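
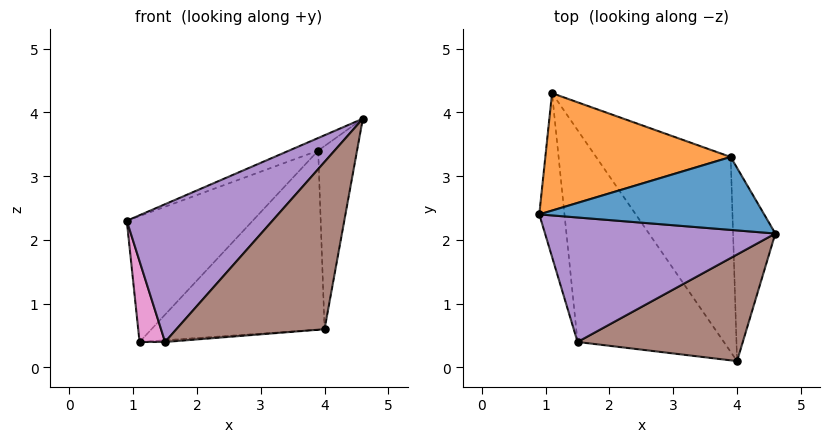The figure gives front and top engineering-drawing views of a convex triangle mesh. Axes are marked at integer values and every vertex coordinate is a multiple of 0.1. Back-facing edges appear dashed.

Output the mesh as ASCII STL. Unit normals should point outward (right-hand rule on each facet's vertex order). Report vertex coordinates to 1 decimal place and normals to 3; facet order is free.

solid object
 facet normal -0.381 0.157 0.911
  outer loop
   vertex 3.9 3.3 3.4
   vertex 0.9 2.4 2.3
   vertex 4.6 2.1 3.9
  endloop
 endfacet
 facet normal -0.425 0.662 0.617
  outer loop
   vertex 3.9 3.3 3.4
   vertex 1.1 4.3 0.4
   vertex 0.9 2.4 2.3
  endloop
 endfacet
 facet normal 0.862 0.349 -0.368
  outer loop
   vertex 3.9 3.3 3.4
   vertex 4.6 2.1 3.9
   vertex 4.0 0.1 0.6
  endloop
 endfacet
 facet normal 0.718 0.471 -0.513
  outer loop
   vertex 3.9 3.3 3.4
   vertex 4.0 0.1 0.6
   vertex 1.1 4.3 0.4
  endloop
 endfacet
 facet normal -0.330 -0.700 0.633
  outer loop
   vertex 1.5 0.4 0.4
   vertex 4.6 2.1 3.9
   vertex 0.9 2.4 2.3
  endloop
 endfacet
 facet normal -0.143 -0.835 0.532
  outer loop
   vertex 1.5 0.4 0.4
   vertex 4.0 0.1 0.6
   vertex 4.6 2.1 3.9
  endloop
 endfacet
 facet normal -0.974 -0.100 -0.202
  outer loop
   vertex 1.5 0.4 0.4
   vertex 0.9 2.4 2.3
   vertex 1.1 4.3 0.4
  endloop
 endfacet
 facet normal 0.081 0.008 -0.997
  outer loop
   vertex 1.5 0.4 0.4
   vertex 1.1 4.3 0.4
   vertex 4.0 0.1 0.6
  endloop
 endfacet
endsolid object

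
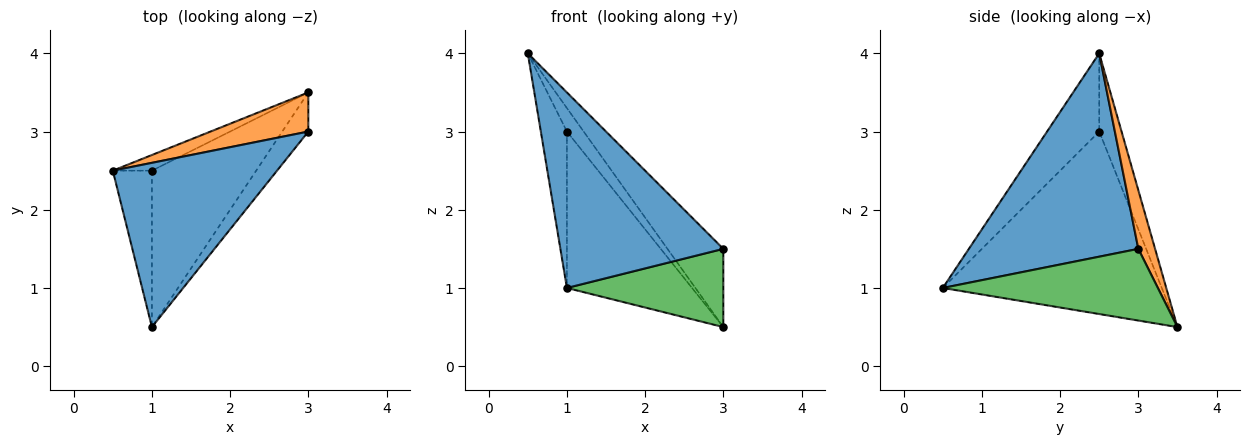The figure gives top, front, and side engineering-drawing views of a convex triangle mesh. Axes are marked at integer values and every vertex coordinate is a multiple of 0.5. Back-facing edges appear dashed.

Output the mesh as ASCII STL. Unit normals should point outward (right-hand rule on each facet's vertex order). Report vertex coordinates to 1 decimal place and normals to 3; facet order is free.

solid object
 facet normal 0.623 -0.599 0.503
  outer loop
   vertex 1.0 0.5 1.0
   vertex 3.0 3.0 1.5
   vertex 0.5 2.5 4.0
  endloop
 endfacet
 facet normal 0.259 0.864 0.432
  outer loop
   vertex 3.0 3.5 0.5
   vertex 0.5 2.5 4.0
   vertex 3.0 3.0 1.5
  endloop
 endfacet
 facet normal 0.776 -0.564 -0.282
  outer loop
   vertex 3.0 3.5 0.5
   vertex 3.0 3.0 1.5
   vertex 1.0 0.5 1.0
  endloop
 endfacet
 facet normal -0.816 0.408 -0.408
  outer loop
   vertex 1.0 2.5 3.0
   vertex 1.0 0.5 1.0
   vertex 0.5 2.5 4.0
  endloop
 endfacet
 facet normal -0.743 0.557 -0.371
  outer loop
   vertex 1.0 2.5 3.0
   vertex 0.5 2.5 4.0
   vertex 3.0 3.5 0.5
  endloop
 endfacet
 facet normal -0.778 0.444 -0.444
  outer loop
   vertex 1.0 2.5 3.0
   vertex 3.0 3.5 0.5
   vertex 1.0 0.5 1.0
  endloop
 endfacet
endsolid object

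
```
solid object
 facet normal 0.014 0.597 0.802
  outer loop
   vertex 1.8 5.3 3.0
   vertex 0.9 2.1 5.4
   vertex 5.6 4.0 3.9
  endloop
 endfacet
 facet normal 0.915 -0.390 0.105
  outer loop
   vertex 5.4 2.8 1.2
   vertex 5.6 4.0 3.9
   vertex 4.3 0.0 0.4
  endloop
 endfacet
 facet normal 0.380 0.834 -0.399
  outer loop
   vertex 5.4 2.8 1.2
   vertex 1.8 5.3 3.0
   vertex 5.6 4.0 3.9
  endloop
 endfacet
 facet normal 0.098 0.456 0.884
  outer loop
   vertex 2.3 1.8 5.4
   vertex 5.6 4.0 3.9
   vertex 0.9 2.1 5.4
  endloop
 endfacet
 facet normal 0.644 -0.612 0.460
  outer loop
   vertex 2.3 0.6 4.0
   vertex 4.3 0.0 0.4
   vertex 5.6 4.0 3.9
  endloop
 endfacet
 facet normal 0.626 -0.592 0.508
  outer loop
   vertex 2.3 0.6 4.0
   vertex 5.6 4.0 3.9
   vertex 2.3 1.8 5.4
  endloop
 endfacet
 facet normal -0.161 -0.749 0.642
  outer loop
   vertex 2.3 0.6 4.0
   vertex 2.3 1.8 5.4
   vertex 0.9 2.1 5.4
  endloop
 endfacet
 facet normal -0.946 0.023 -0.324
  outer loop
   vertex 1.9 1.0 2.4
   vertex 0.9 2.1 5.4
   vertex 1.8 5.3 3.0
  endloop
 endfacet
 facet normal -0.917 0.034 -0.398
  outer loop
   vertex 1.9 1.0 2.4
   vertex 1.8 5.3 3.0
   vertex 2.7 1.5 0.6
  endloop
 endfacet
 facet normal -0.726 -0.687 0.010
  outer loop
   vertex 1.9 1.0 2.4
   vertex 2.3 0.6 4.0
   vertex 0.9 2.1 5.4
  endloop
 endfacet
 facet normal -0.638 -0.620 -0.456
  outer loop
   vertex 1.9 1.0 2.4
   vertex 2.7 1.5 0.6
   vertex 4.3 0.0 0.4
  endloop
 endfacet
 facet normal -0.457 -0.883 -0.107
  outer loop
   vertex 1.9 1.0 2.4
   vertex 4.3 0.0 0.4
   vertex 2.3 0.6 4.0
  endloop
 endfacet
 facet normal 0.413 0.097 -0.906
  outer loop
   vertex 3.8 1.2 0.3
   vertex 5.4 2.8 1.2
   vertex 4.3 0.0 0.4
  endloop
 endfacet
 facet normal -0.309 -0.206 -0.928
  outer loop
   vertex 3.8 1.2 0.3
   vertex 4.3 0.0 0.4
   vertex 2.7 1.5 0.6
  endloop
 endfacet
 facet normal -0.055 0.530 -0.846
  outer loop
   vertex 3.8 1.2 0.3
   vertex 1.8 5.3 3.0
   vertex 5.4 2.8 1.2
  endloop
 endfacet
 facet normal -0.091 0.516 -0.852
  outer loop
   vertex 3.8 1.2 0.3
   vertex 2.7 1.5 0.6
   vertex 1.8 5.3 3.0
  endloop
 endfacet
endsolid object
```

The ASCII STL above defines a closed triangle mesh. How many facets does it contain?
16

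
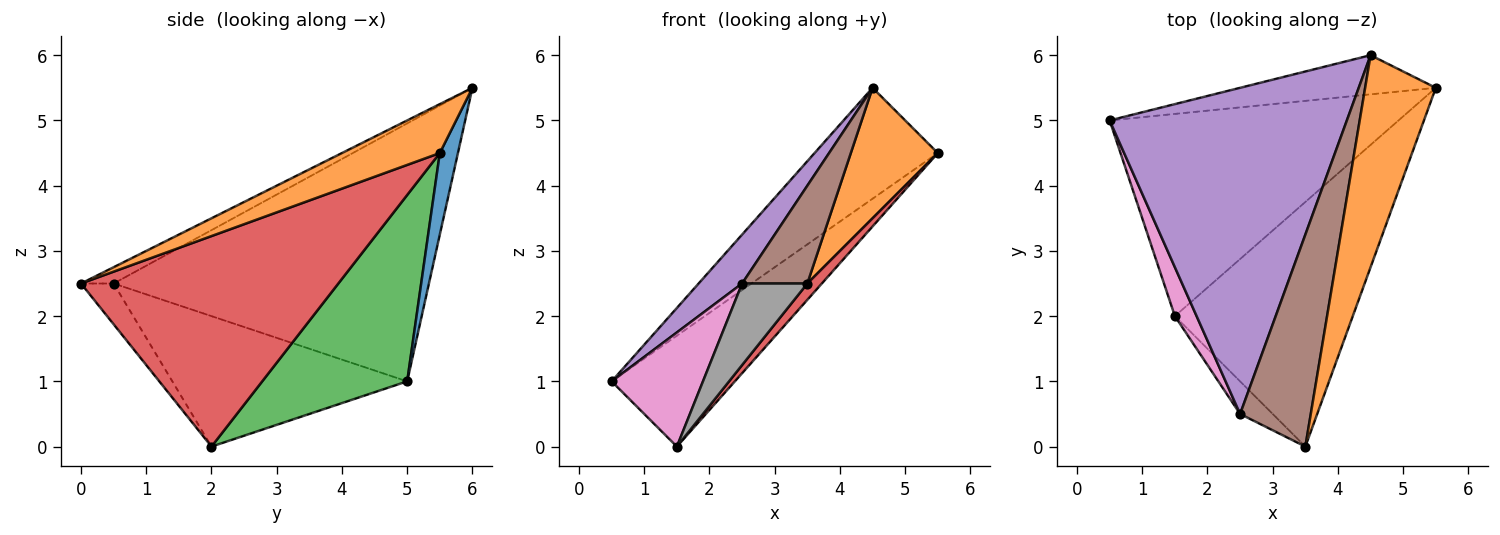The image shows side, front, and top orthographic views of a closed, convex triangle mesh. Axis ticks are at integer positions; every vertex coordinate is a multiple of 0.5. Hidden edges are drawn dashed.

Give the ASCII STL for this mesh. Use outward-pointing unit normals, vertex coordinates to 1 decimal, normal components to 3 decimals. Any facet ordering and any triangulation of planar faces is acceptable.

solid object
 facet normal 0.137 0.934 -0.330
  outer loop
   vertex 4.5 6.0 5.5
   vertex 5.5 5.5 4.5
   vertex 0.5 5.0 1.0
  endloop
 endfacet
 facet normal 0.508 -0.451 0.734
  outer loop
   vertex 4.5 6.0 5.5
   vertex 3.5 0.0 2.5
   vertex 5.5 5.5 4.5
  endloop
 endfacet
 facet normal 0.492 0.419 -0.763
  outer loop
   vertex 1.5 2.0 0.0
   vertex 0.5 5.0 1.0
   vertex 5.5 5.5 4.5
  endloop
 endfacet
 facet normal 0.763 -0.043 -0.645
  outer loop
   vertex 1.5 2.0 0.0
   vertex 5.5 5.5 4.5
   vertex 3.5 0.0 2.5
  endloop
 endfacet
 facet normal -0.732 -0.101 0.673
  outer loop
   vertex 2.5 0.5 2.5
   vertex 4.5 6.0 5.5
   vertex 0.5 5.0 1.0
  endloop
 endfacet
 facet normal -0.205 -0.410 0.889
  outer loop
   vertex 2.5 0.5 2.5
   vertex 3.5 0.0 2.5
   vertex 4.5 6.0 5.5
  endloop
 endfacet
 facet normal -0.921 -0.358 0.153
  outer loop
   vertex 2.5 0.5 2.5
   vertex 0.5 5.0 1.0
   vertex 1.5 2.0 0.0
  endloop
 endfacet
 facet normal -0.421 -0.842 -0.337
  outer loop
   vertex 2.5 0.5 2.5
   vertex 1.5 2.0 0.0
   vertex 3.5 0.0 2.5
  endloop
 endfacet
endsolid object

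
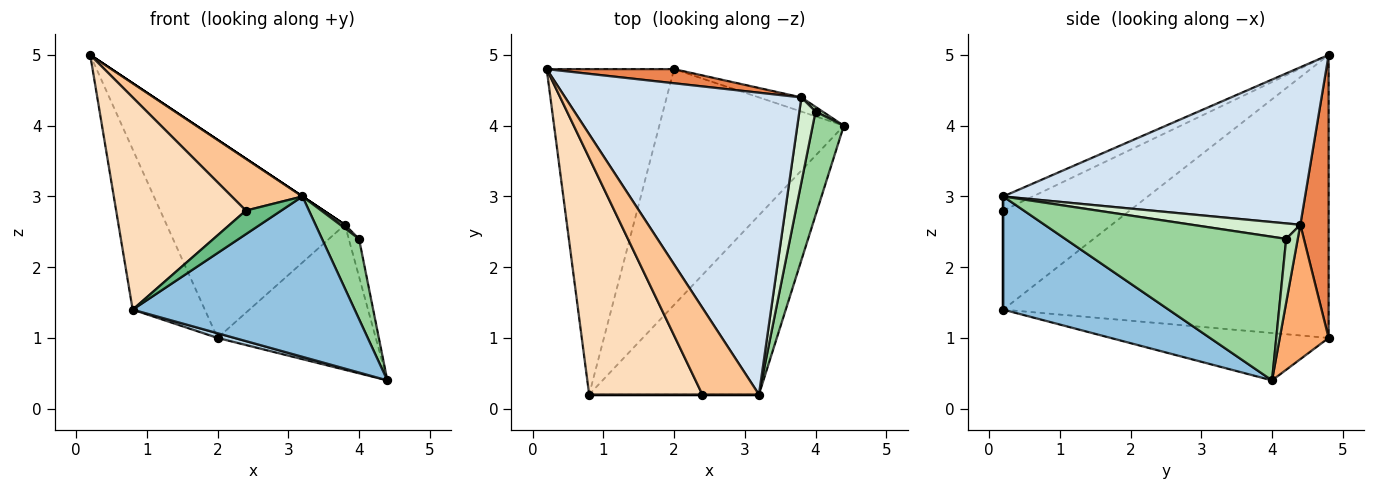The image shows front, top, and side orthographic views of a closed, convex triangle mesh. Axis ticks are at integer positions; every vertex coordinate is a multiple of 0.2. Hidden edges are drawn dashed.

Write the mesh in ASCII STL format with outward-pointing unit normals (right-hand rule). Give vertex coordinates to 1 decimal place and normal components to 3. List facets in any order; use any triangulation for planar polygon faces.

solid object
 facet normal -0.894 0.198 -0.402
  outer loop
   vertex 0.8 0.2 1.4
   vertex 0.2 4.8 5.0
   vertex 2.0 4.8 1.0
  endloop
 endfacet
 facet normal 0.445 -0.597 -0.667
  outer loop
   vertex 0.8 0.2 1.4
   vertex 4.4 4.0 0.4
   vertex 3.2 0.2 3.0
  endloop
 endfacet
 facet normal -0.249 -0.019 -0.968
  outer loop
   vertex 0.8 0.2 1.4
   vertex 2.0 4.8 1.0
   vertex 4.4 4.0 0.4
  endloop
 endfacet
 facet normal 0.555 0.000 0.832
  outer loop
   vertex 3.8 4.4 2.6
   vertex 0.2 4.8 5.0
   vertex 3.2 0.2 3.0
  endloop
 endfacet
 facet normal 0.156 0.985 0.070
  outer loop
   vertex 3.8 4.4 2.6
   vertex 2.0 4.8 1.0
   vertex 0.2 4.8 5.0
  endloop
 endfacet
 facet normal 0.294 0.951 -0.093
  outer loop
   vertex 3.8 4.4 2.6
   vertex 4.4 4.0 0.4
   vertex 2.0 4.8 1.0
  endloop
 endfacet
 facet normal -0.210 -0.502 0.839
  outer loop
   vertex 2.4 0.2 2.8
   vertex 3.2 0.2 3.0
   vertex 0.2 4.8 5.0
  endloop
 endfacet
 facet normal -0.546 -0.559 0.624
  outer loop
   vertex 2.4 0.2 2.8
   vertex 0.2 4.8 5.0
   vertex 0.8 0.2 1.4
  endloop
 endfacet
 facet normal 0.000 -1.000 0.000
  outer loop
   vertex 2.4 0.2 2.8
   vertex 0.8 0.2 1.4
   vertex 3.2 0.2 3.0
  endloop
 endfacet
 facet normal 0.964 -0.162 0.209
  outer loop
   vertex 4.0 4.2 2.4
   vertex 3.2 0.2 3.0
   vertex 4.4 4.0 0.4
  endloop
 endfacet
 facet normal 0.745 0.662 0.083
  outer loop
   vertex 4.0 4.2 2.4
   vertex 4.4 4.0 0.4
   vertex 3.8 4.4 2.6
  endloop
 endfacet
 facet normal 0.692 -0.030 0.722
  outer loop
   vertex 4.0 4.2 2.4
   vertex 3.8 4.4 2.6
   vertex 3.2 0.2 3.0
  endloop
 endfacet
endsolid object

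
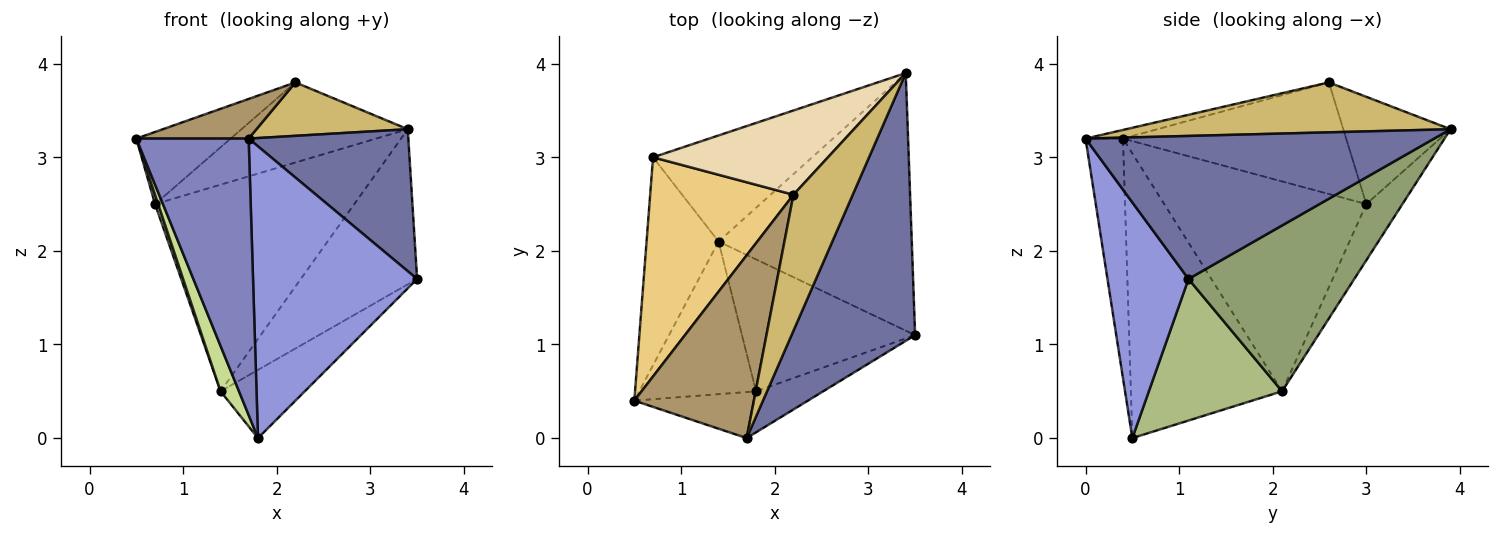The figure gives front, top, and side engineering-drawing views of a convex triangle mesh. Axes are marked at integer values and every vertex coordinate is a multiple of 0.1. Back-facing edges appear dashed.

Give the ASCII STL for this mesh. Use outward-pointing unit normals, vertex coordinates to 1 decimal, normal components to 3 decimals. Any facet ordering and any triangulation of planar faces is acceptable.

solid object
 facet normal 0.715 -0.327 0.618
  outer loop
   vertex 1.7 0.0 3.2
   vertex 3.5 1.1 1.7
   vertex 3.4 3.9 3.3
  endloop
 endfacet
 facet normal -0.312 -0.937 -0.156
  outer loop
   vertex 1.7 0.0 3.2
   vertex 0.5 0.4 3.2
   vertex 1.8 0.5 0.0
  endloop
 endfacet
 facet normal 0.439 -0.890 -0.125
  outer loop
   vertex 1.7 0.0 3.2
   vertex 1.8 0.5 0.0
   vertex 3.5 1.1 1.7
  endloop
 endfacet
 facet normal -0.159 0.878 -0.451
  outer loop
   vertex 1.4 2.1 0.5
   vertex 0.7 3.0 2.5
   vertex 3.4 3.9 3.3
  endloop
 endfacet
 facet normal 0.592 0.416 -0.690
  outer loop
   vertex 1.4 2.1 0.5
   vertex 3.4 3.9 3.3
   vertex 3.5 1.1 1.7
  endloop
 endfacet
 facet normal 0.588 0.372 -0.719
  outer loop
   vertex 1.4 2.1 0.5
   vertex 3.5 1.1 1.7
   vertex 1.8 0.5 0.0
  endloop
 endfacet
 facet normal -0.919 -0.112 -0.377
  outer loop
   vertex 1.4 2.1 0.5
   vertex 1.8 0.5 0.0
   vertex 0.5 0.4 3.2
  endloop
 endfacet
 facet normal -0.946 -0.015 -0.324
  outer loop
   vertex 1.4 2.1 0.5
   vertex 0.5 0.4 3.2
   vertex 0.7 3.0 2.5
  endloop
 endfacet
 facet normal -0.070 -0.211 0.975
  outer loop
   vertex 2.2 2.6 3.8
   vertex 0.5 0.4 3.2
   vertex 1.7 0.0 3.2
  endloop
 endfacet
 facet normal 0.617 -0.288 0.733
  outer loop
   vertex 2.2 2.6 3.8
   vertex 1.7 0.0 3.2
   vertex 3.4 3.9 3.3
  endloop
 endfacet
 facet normal -0.595 0.251 0.764
  outer loop
   vertex 2.2 2.6 3.8
   vertex 0.7 3.0 2.5
   vertex 0.5 0.4 3.2
  endloop
 endfacet
 facet normal -0.406 0.630 0.662
  outer loop
   vertex 2.2 2.6 3.8
   vertex 3.4 3.9 3.3
   vertex 0.7 3.0 2.5
  endloop
 endfacet
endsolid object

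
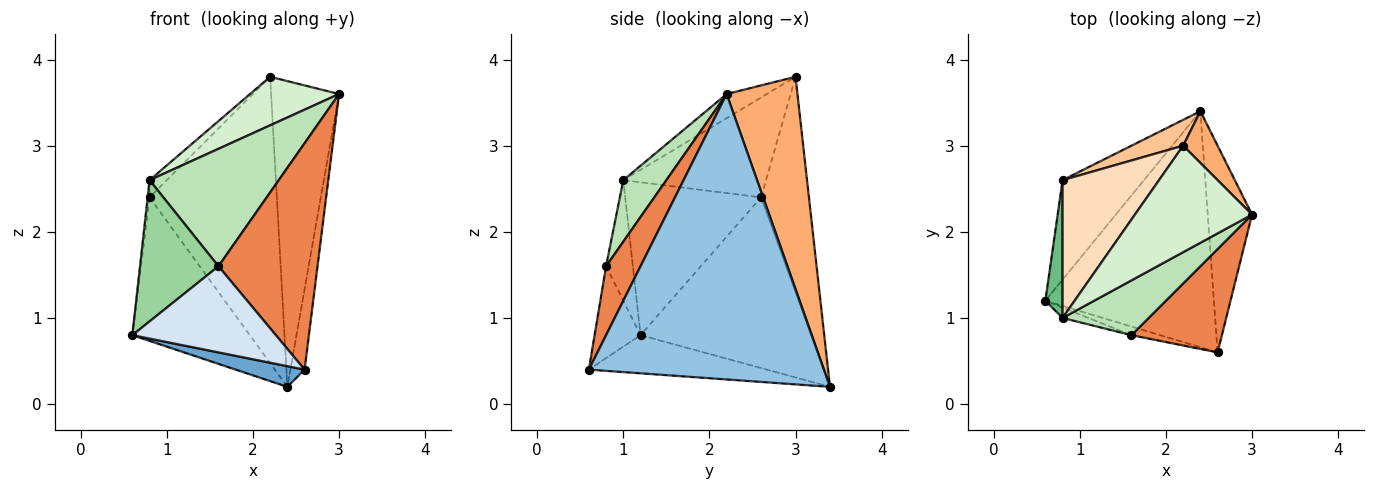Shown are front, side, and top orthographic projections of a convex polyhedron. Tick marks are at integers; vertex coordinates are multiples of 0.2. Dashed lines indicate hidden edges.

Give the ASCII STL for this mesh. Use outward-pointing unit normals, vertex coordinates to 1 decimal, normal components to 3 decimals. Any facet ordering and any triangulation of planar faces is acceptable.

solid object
 facet normal -0.220 -0.085 -0.972
  outer loop
   vertex 2.6 0.6 0.4
   vertex 0.6 1.2 0.8
   vertex 2.4 3.4 0.2
  endloop
 endfacet
 facet normal 0.986 0.060 -0.153
  outer loop
   vertex 2.6 0.6 0.4
   vertex 2.4 3.4 0.2
   vertex 3.0 2.2 3.6
  endloop
 endfacet
 facet normal -0.767 0.528 -0.366
  outer loop
   vertex 0.8 2.6 2.4
   vertex 2.4 3.4 0.2
   vertex 0.6 1.2 0.8
  endloop
 endfacet
 facet normal -0.303 -0.948 -0.095
  outer loop
   vertex 1.6 0.8 1.6
   vertex 0.6 1.2 0.8
   vertex 2.6 0.6 0.4
  endloop
 endfacet
 facet normal 0.302 -0.867 0.396
  outer loop
   vertex 1.6 0.8 1.6
   vertex 2.6 0.6 0.4
   vertex 3.0 2.2 3.6
  endloop
 endfacet
 facet normal 0.717 0.688 0.116
  outer loop
   vertex 2.2 3.0 3.8
   vertex 3.0 2.2 3.6
   vertex 2.4 3.4 0.2
  endloop
 endfacet
 facet normal -0.351 0.933 0.084
  outer loop
   vertex 2.2 3.0 3.8
   vertex 2.4 3.4 0.2
   vertex 0.8 2.6 2.4
  endloop
 endfacet
 facet normal -0.717 0.086 0.692
  outer loop
   vertex 0.8 1.0 2.6
   vertex 2.2 3.0 3.8
   vertex 0.8 2.6 2.4
  endloop
 endfacet
 facet normal -0.994 0.014 0.112
  outer loop
   vertex 0.8 1.0 2.6
   vertex 0.8 2.6 2.4
   vertex 0.6 1.2 0.8
  endloop
 endfacet
 facet normal -0.322 -0.944 -0.069
  outer loop
   vertex 0.8 1.0 2.6
   vertex 0.6 1.2 0.8
   vertex 1.6 0.8 1.6
  endloop
 endfacet
 facet normal 0.289 -0.867 0.405
  outer loop
   vertex 0.8 1.0 2.6
   vertex 1.6 0.8 1.6
   vertex 3.0 2.2 3.6
  endloop
 endfacet
 facet normal -0.184 -0.408 0.894
  outer loop
   vertex 0.8 1.0 2.6
   vertex 3.0 2.2 3.6
   vertex 2.2 3.0 3.8
  endloop
 endfacet
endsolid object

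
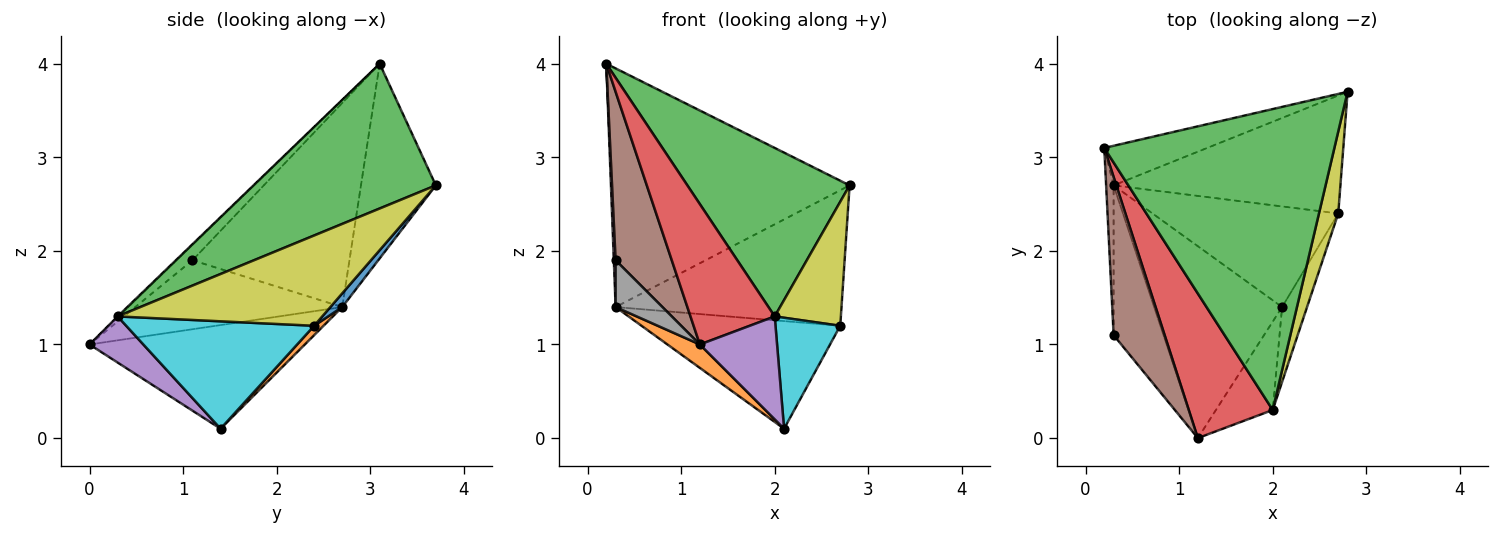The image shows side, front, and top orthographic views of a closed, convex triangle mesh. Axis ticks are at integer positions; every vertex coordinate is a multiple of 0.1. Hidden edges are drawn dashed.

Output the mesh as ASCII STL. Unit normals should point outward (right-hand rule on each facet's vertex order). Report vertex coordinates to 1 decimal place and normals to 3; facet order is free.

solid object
 facet normal -0.296 0.942 -0.156
  outer loop
   vertex 0.3 2.7 1.4
   vertex 0.2 3.1 4.0
   vertex 2.8 3.7 2.7
  endloop
 endfacet
 facet normal -0.627 -0.094 -0.773
  outer loop
   vertex 0.3 2.7 1.4
   vertex 2.1 1.4 0.1
   vertex 1.2 0.0 1.0
  endloop
 endfacet
 facet normal 0.481 -0.428 0.765
  outer loop
   vertex 2.0 0.3 1.3
   vertex 2.8 3.7 2.7
   vertex 0.2 3.1 4.0
  endloop
 endfacet
 facet normal -0.008 -0.697 0.717
  outer loop
   vertex 2.0 0.3 1.3
   vertex 0.2 3.1 4.0
   vertex 1.2 0.0 1.0
  endloop
 endfacet
 facet normal 0.467 -0.671 -0.576
  outer loop
   vertex 2.0 0.3 1.3
   vertex 1.2 0.0 1.0
   vertex 2.1 1.4 0.1
  endloop
 endfacet
 facet normal -0.202 -0.714 0.670
  outer loop
   vertex 0.3 1.1 1.9
   vertex 1.2 0.0 1.0
   vertex 0.2 3.1 4.0
  endloop
 endfacet
 facet normal -0.999 -0.011 -0.037
  outer loop
   vertex 0.3 1.1 1.9
   vertex 0.2 3.1 4.0
   vertex 0.3 2.7 1.4
  endloop
 endfacet
 facet normal -0.797 -0.180 -0.577
  outer loop
   vertex 0.3 1.1 1.9
   vertex 0.3 2.7 1.4
   vertex 1.2 0.0 1.0
  endloop
 endfacet
 facet normal 0.933 -0.301 0.199
  outer loop
   vertex 2.7 2.4 1.2
   vertex 2.8 3.7 2.7
   vertex 2.0 0.3 1.3
  endloop
 endfacet
 facet normal 0.923 -0.318 -0.215
  outer loop
   vertex 2.7 2.4 1.2
   vertex 2.0 0.3 1.3
   vertex 2.1 1.4 0.1
  endloop
 endfacet
 facet normal 0.040 0.754 -0.656
  outer loop
   vertex 2.7 2.4 1.2
   vertex 0.3 2.7 1.4
   vertex 2.8 3.7 2.7
  endloop
 endfacet
 facet normal 0.034 0.730 -0.682
  outer loop
   vertex 2.7 2.4 1.2
   vertex 2.1 1.4 0.1
   vertex 0.3 2.7 1.4
  endloop
 endfacet
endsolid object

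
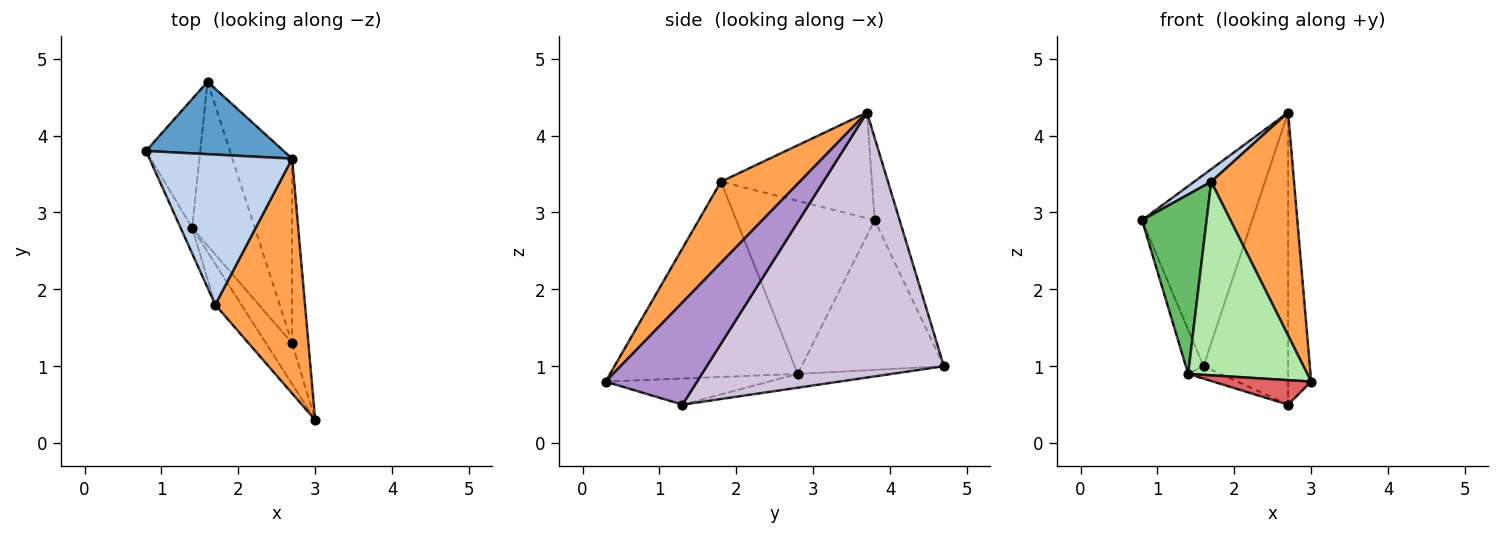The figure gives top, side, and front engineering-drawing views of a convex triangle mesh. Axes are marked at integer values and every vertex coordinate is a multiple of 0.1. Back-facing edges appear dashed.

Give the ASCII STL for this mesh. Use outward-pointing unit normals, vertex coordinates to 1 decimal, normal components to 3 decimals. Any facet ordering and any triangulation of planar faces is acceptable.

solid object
 facet normal -0.207 0.915 0.346
  outer loop
   vertex 1.6 4.7 1.0
   vertex 0.8 3.8 2.9
   vertex 2.7 3.7 4.3
  endloop
 endfacet
 facet normal -0.594 -0.067 0.802
  outer loop
   vertex 1.7 1.8 3.4
   vertex 2.7 3.7 4.3
   vertex 0.8 3.8 2.9
  endloop
 endfacet
 facet normal 0.548 -0.576 0.606
  outer loop
   vertex 1.7 1.8 3.4
   vertex 3.0 0.3 0.8
   vertex 2.7 3.7 4.3
  endloop
 endfacet
 facet normal -0.934 0.116 -0.338
  outer loop
   vertex 1.4 2.8 0.9
   vertex 0.8 3.8 2.9
   vertex 1.6 4.7 1.0
  endloop
 endfacet
 facet normal -0.905 -0.422 -0.060
  outer loop
   vertex 1.4 2.8 0.9
   vertex 1.7 1.8 3.4
   vertex 0.8 3.8 2.9
  endloop
 endfacet
 facet normal -0.839 -0.532 -0.112
  outer loop
   vertex 1.4 2.8 0.9
   vertex 3.0 0.3 0.8
   vertex 1.7 1.8 3.4
  endloop
 endfacet
 facet normal -0.651 -0.391 -0.651
  outer loop
   vertex 2.7 1.3 0.5
   vertex 3.0 0.3 0.8
   vertex 1.4 2.8 0.9
  endloop
 endfacet
 facet normal -0.214 0.074 -0.974
  outer loop
   vertex 2.7 1.3 0.5
   vertex 1.4 2.8 0.9
   vertex 1.6 4.7 1.0
  endloop
 endfacet
 facet normal 0.958 0.242 -0.153
  outer loop
   vertex 2.7 1.3 0.5
   vertex 2.7 3.7 4.3
   vertex 3.0 0.3 0.8
  endloop
 endfacet
 facet normal 0.921 0.329 -0.208
  outer loop
   vertex 2.7 1.3 0.5
   vertex 1.6 4.7 1.0
   vertex 2.7 3.7 4.3
  endloop
 endfacet
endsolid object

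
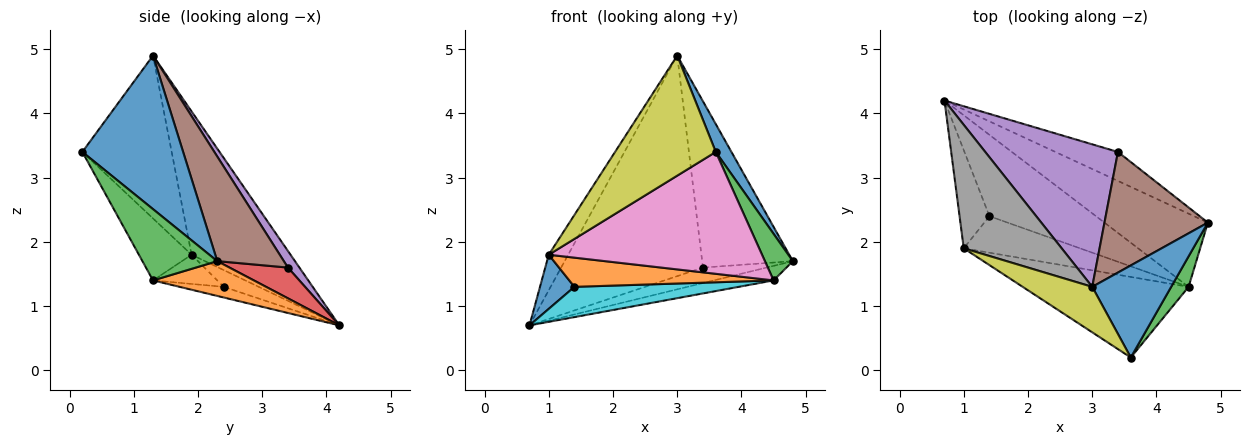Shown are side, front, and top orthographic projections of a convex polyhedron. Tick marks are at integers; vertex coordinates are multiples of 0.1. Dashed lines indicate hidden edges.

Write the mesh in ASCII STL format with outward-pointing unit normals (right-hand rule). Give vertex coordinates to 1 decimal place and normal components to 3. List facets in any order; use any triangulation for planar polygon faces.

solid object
 facet normal 0.881 -0.137 0.453
  outer loop
   vertex 3.0 1.3 4.9
   vertex 3.6 0.2 3.4
   vertex 4.8 2.3 1.7
  endloop
 endfacet
 facet normal 0.313 0.185 -0.931
  outer loop
   vertex 4.5 1.3 1.4
   vertex 0.7 4.2 0.7
   vertex 4.8 2.3 1.7
  endloop
 endfacet
 facet normal 0.913 -0.341 0.223
  outer loop
   vertex 4.5 1.3 1.4
   vertex 4.8 2.3 1.7
   vertex 3.6 0.2 3.4
  endloop
 endfacet
 facet normal 0.398 0.433 -0.809
  outer loop
   vertex 3.4 3.4 1.6
   vertex 4.8 2.3 1.7
   vertex 0.7 4.2 0.7
  endloop
 endfacet
 facet normal 0.068 0.838 0.541
  outer loop
   vertex 3.4 3.4 1.6
   vertex 0.7 4.2 0.7
   vertex 3.0 1.3 4.9
  endloop
 endfacet
 facet normal 0.511 0.696 0.505
  outer loop
   vertex 3.4 3.4 1.6
   vertex 3.0 1.3 4.9
   vertex 4.8 2.3 1.7
  endloop
 endfacet
 facet normal -0.202 -0.817 -0.540
  outer loop
   vertex 1.0 1.9 1.8
   vertex 4.5 1.3 1.4
   vertex 3.6 0.2 3.4
  endloop
 endfacet
 facet normal -0.815 0.160 0.557
  outer loop
   vertex 1.0 1.9 1.8
   vertex 3.0 1.3 4.9
   vertex 0.7 4.2 0.7
  endloop
 endfacet
 facet normal -0.638 -0.720 0.273
  outer loop
   vertex 1.0 1.9 1.8
   vertex 3.6 0.2 3.4
   vertex 3.0 1.3 4.9
  endloop
 endfacet
 facet normal -0.093 -0.347 -0.933
  outer loop
   vertex 1.4 2.4 1.3
   vertex 0.7 4.2 0.7
   vertex 4.5 1.3 1.4
  endloop
 endfacet
 facet normal -0.441 -0.433 -0.786
  outer loop
   vertex 1.4 2.4 1.3
   vertex 1.0 1.9 1.8
   vertex 0.7 4.2 0.7
  endloop
 endfacet
 facet normal -0.193 -0.613 -0.767
  outer loop
   vertex 1.4 2.4 1.3
   vertex 4.5 1.3 1.4
   vertex 1.0 1.9 1.8
  endloop
 endfacet
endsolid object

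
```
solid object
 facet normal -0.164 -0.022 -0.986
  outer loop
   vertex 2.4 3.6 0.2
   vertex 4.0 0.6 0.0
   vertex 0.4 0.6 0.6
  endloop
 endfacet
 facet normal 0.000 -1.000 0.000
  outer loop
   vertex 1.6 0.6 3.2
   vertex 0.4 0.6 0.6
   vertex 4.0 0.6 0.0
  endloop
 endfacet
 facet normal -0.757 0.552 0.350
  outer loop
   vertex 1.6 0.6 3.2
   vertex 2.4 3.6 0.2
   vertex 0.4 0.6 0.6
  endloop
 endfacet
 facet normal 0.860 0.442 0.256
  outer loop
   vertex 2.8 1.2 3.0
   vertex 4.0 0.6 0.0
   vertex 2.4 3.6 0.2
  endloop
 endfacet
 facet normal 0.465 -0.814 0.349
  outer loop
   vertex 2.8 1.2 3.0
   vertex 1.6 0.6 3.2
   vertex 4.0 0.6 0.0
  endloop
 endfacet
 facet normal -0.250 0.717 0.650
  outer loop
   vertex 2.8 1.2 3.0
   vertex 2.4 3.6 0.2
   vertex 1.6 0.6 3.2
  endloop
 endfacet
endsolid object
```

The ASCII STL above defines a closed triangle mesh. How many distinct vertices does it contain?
5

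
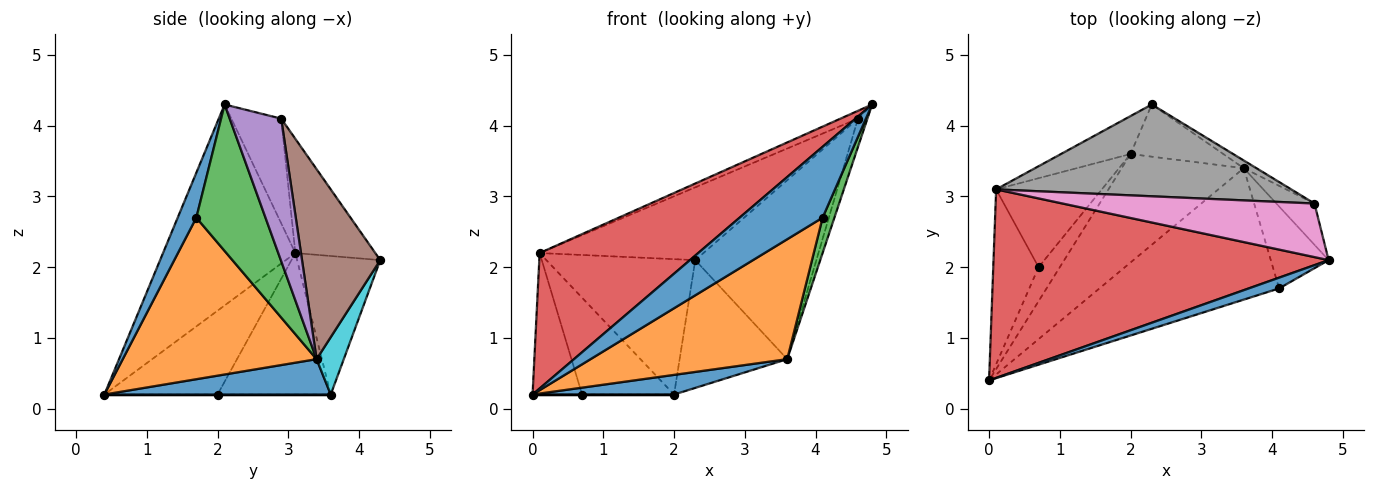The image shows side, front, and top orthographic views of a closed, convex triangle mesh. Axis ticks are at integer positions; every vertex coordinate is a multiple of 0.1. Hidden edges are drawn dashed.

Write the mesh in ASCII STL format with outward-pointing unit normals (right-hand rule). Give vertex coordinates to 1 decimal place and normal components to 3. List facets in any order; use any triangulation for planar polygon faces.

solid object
 facet normal 0.217 -0.965 0.146
  outer loop
   vertex 4.1 1.7 2.7
   vertex 4.8 2.1 4.3
   vertex 0.0 0.4 0.2
  endloop
 endfacet
 facet normal 0.553 -0.561 -0.615
  outer loop
   vertex 3.6 3.4 0.7
   vertex 4.1 1.7 2.7
   vertex 0.0 0.4 0.2
  endloop
 endfacet
 facet normal 0.919 -0.157 -0.363
  outer loop
   vertex 3.6 3.4 0.7
   vertex 4.8 2.1 4.3
   vertex 4.1 1.7 2.7
  endloop
 endfacet
 facet normal -0.438 -0.525 0.730
  outer loop
   vertex 0.1 3.1 2.2
   vertex 0.0 0.4 0.2
   vertex 4.8 2.1 4.3
  endloop
 endfacet
 facet normal 0.951 0.174 -0.254
  outer loop
   vertex 4.6 2.9 4.1
   vertex 4.8 2.1 4.3
   vertex 3.6 3.4 0.7
  endloop
 endfacet
 facet normal 0.542 0.839 -0.036
  outer loop
   vertex 4.6 2.9 4.1
   vertex 3.6 3.4 0.7
   vertex 2.3 4.3 2.1
  endloop
 endfacet
 facet normal -0.380 0.134 0.915
  outer loop
   vertex 4.6 2.9 4.1
   vertex 0.1 3.1 2.2
   vertex 4.8 2.1 4.3
  endloop
 endfacet
 facet normal -0.290 0.595 0.750
  outer loop
   vertex 4.6 2.9 4.1
   vertex 2.3 4.3 2.1
   vertex 0.1 3.1 2.2
  endloop
 endfacet
 facet normal -0.473 0.848 -0.238
  outer loop
   vertex 2.0 3.6 0.2
   vertex 0.1 3.1 2.2
   vertex 2.3 4.3 2.1
  endloop
 endfacet
 facet normal 0.228 0.901 -0.368
  outer loop
   vertex 2.0 3.6 0.2
   vertex 2.3 4.3 2.1
   vertex 3.6 3.4 0.7
  endloop
 endfacet
 facet normal 0.274 -0.171 -0.946
  outer loop
   vertex 2.0 3.6 0.2
   vertex 3.6 3.4 0.7
   vertex 0.0 0.4 0.2
  endloop
 endfacet
 facet normal -0.821 0.359 -0.444
  outer loop
   vertex 0.7 2.0 0.2
   vertex 0.0 0.4 0.2
   vertex 0.1 3.1 2.2
  endloop
 endfacet
 facet normal 0.000 0.000 -1.000
  outer loop
   vertex 0.7 2.0 0.2
   vertex 2.0 3.6 0.2
   vertex 0.0 0.4 0.2
  endloop
 endfacet
 facet normal -0.671 0.546 -0.501
  outer loop
   vertex 0.7 2.0 0.2
   vertex 0.1 3.1 2.2
   vertex 2.0 3.6 0.2
  endloop
 endfacet
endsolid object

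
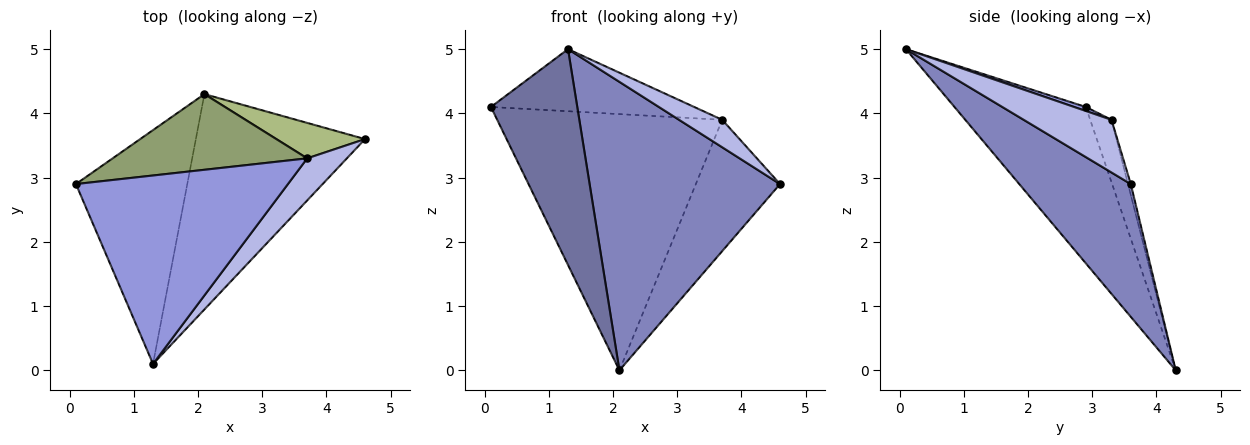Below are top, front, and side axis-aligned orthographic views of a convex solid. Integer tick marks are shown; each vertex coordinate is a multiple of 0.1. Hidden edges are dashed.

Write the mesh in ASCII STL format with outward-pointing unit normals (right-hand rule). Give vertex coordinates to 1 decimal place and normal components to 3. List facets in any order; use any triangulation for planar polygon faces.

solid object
 facet normal -0.718 -0.472 -0.511
  outer loop
   vertex 2.1 4.3 0.0
   vertex 1.3 0.1 5.0
   vertex 0.1 2.9 4.1
  endloop
 endfacet
 facet normal 0.425 -0.725 -0.541
  outer loop
   vertex 2.1 4.3 0.0
   vertex 4.6 3.6 2.9
   vertex 1.3 0.1 5.0
  endloop
 endfacet
 facet normal 0.018 0.313 0.950
  outer loop
   vertex 3.7 3.3 3.9
   vertex 0.1 2.9 4.1
   vertex 1.3 0.1 5.0
  endloop
 endfacet
 facet normal 0.744 -0.365 0.560
  outer loop
   vertex 3.7 3.3 3.9
   vertex 1.3 0.1 5.0
   vertex 4.6 3.6 2.9
  endloop
 endfacet
 facet normal -0.090 0.955 0.282
  outer loop
   vertex 3.7 3.3 3.9
   vertex 2.1 4.3 0.0
   vertex 0.1 2.9 4.1
  endloop
 endfacet
 facet normal -0.032 0.965 0.261
  outer loop
   vertex 3.7 3.3 3.9
   vertex 4.6 3.6 2.9
   vertex 2.1 4.3 0.0
  endloop
 endfacet
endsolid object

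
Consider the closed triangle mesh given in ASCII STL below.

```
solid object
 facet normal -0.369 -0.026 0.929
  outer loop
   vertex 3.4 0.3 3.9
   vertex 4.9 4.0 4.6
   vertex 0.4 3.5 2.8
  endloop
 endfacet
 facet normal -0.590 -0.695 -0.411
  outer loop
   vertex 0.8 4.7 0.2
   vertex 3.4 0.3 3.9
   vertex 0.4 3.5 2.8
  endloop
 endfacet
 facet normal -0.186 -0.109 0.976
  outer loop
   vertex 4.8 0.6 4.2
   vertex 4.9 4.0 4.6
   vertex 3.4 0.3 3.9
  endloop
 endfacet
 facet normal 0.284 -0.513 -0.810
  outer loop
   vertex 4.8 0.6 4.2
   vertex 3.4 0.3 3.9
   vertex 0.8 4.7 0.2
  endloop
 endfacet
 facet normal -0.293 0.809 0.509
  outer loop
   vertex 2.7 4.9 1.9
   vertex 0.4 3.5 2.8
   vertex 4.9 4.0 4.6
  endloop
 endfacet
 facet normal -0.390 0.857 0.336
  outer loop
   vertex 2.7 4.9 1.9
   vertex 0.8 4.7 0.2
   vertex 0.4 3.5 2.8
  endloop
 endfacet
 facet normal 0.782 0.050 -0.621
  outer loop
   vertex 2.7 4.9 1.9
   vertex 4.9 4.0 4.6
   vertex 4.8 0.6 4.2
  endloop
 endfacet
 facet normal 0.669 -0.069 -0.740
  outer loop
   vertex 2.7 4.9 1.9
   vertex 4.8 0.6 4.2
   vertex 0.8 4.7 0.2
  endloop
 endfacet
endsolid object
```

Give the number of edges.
12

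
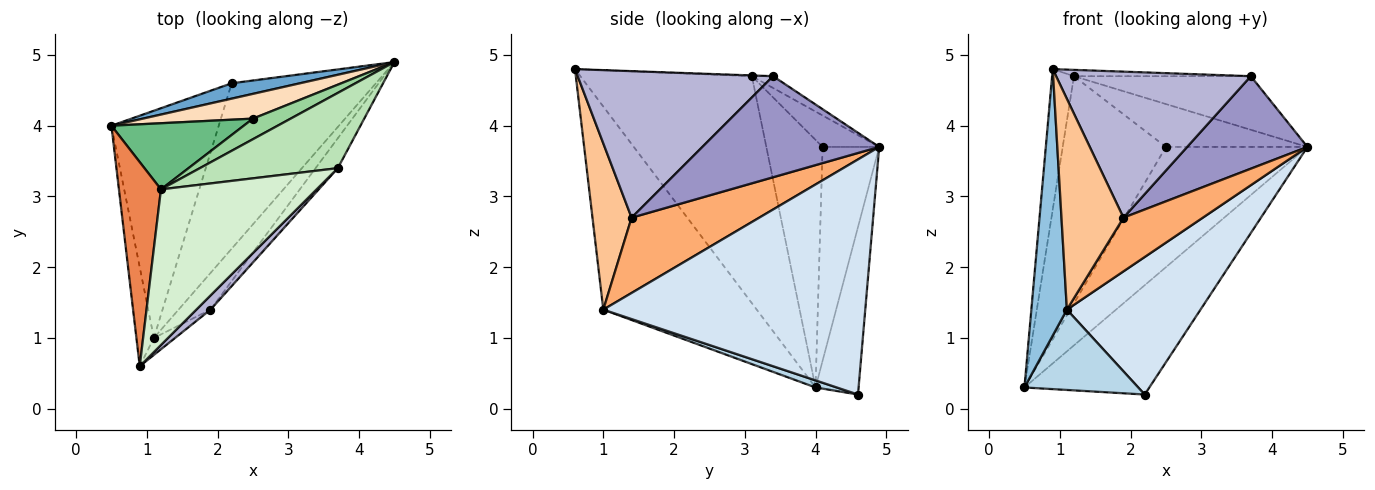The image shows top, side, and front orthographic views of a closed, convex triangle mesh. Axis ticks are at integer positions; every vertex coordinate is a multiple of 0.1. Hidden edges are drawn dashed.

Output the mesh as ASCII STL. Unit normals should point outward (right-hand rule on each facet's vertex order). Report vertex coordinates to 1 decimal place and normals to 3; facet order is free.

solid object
 facet normal -0.323 0.937 0.132
  outer loop
   vertex 2.2 4.6 0.2
   vertex 0.5 4.0 0.3
   vertex 4.5 4.9 3.7
  endloop
 endfacet
 facet normal -0.971 -0.225 -0.084
  outer loop
   vertex 1.1 1.0 1.4
   vertex 0.9 0.6 4.8
   vertex 0.5 4.0 0.3
  endloop
 endfacet
 facet normal 0.062 -0.333 -0.941
  outer loop
   vertex 1.1 1.0 1.4
   vertex 0.5 4.0 0.3
   vertex 2.2 4.6 0.2
  endloop
 endfacet
 facet normal 0.782 -0.399 -0.480
  outer loop
   vertex 1.1 1.0 1.4
   vertex 2.2 4.6 0.2
   vertex 4.5 4.9 3.7
  endloop
 endfacet
 facet normal -0.976 0.124 0.181
  outer loop
   vertex 1.2 3.1 4.7
   vertex 0.5 4.0 0.3
   vertex 0.9 0.6 4.8
  endloop
 endfacet
 facet normal 0.799 -0.497 -0.339
  outer loop
   vertex 1.9 1.4 2.7
   vertex 1.1 1.0 1.4
   vertex 4.5 4.9 3.7
  endloop
 endfacet
 facet normal 0.532 -0.844 -0.068
  outer loop
   vertex 1.9 1.4 2.7
   vertex 0.9 0.6 4.8
   vertex 1.1 1.0 1.4
  endloop
 endfacet
 facet normal -0.365 0.912 0.188
  outer loop
   vertex 2.5 4.1 3.7
   vertex 4.5 4.9 3.7
   vertex 0.5 4.0 0.3
  endloop
 endfacet
 facet normal -0.464 0.851 0.248
  outer loop
   vertex 2.5 4.1 3.7
   vertex 0.5 4.0 0.3
   vertex 1.2 3.1 4.7
  endloop
 endfacet
 facet normal -0.339 0.848 0.407
  outer loop
   vertex 2.5 4.1 3.7
   vertex 1.2 3.1 4.7
   vertex 4.5 4.9 3.7
  endloop
 endfacet
 facet normal -0.069 0.579 0.813
  outer loop
   vertex 3.7 3.4 4.7
   vertex 4.5 4.9 3.7
   vertex 1.2 3.1 4.7
  endloop
 endfacet
 facet normal -0.005 0.041 0.999
  outer loop
   vertex 3.7 3.4 4.7
   vertex 1.2 3.1 4.7
   vertex 0.9 0.6 4.8
  endloop
 endfacet
 facet normal 0.814 -0.553 -0.179
  outer loop
   vertex 3.7 3.4 4.7
   vertex 1.9 1.4 2.7
   vertex 4.5 4.9 3.7
  endloop
 endfacet
 facet normal 0.707 -0.704 0.068
  outer loop
   vertex 3.7 3.4 4.7
   vertex 0.9 0.6 4.8
   vertex 1.9 1.4 2.7
  endloop
 endfacet
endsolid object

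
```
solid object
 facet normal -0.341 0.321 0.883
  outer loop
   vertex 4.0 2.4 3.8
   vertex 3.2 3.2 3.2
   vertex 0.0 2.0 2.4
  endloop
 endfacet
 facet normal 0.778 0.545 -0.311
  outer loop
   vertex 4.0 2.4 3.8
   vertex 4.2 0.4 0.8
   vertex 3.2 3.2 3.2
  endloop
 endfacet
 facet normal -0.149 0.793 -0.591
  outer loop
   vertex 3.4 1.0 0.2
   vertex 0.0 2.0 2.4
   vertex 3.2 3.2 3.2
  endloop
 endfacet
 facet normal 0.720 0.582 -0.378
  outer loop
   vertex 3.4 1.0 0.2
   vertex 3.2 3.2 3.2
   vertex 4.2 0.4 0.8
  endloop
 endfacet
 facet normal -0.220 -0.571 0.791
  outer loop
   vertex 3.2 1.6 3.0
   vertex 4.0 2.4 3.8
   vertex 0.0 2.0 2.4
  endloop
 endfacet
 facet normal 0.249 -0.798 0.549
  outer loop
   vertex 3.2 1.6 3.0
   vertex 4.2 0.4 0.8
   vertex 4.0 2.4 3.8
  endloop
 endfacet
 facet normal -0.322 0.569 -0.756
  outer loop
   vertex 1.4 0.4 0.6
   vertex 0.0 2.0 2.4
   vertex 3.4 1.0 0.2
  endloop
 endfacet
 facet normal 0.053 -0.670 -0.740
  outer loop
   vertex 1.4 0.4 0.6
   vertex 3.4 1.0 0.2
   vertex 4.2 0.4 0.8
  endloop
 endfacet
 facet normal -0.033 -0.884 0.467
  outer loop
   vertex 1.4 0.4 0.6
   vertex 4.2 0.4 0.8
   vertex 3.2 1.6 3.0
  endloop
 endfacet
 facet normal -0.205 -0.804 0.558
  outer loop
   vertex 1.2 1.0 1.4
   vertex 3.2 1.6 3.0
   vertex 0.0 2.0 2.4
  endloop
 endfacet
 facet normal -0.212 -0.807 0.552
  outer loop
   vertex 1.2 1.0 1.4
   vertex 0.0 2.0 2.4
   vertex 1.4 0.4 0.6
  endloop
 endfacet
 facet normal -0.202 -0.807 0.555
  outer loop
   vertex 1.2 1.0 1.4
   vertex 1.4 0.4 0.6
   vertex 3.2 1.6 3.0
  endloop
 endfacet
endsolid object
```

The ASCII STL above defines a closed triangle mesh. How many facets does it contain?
12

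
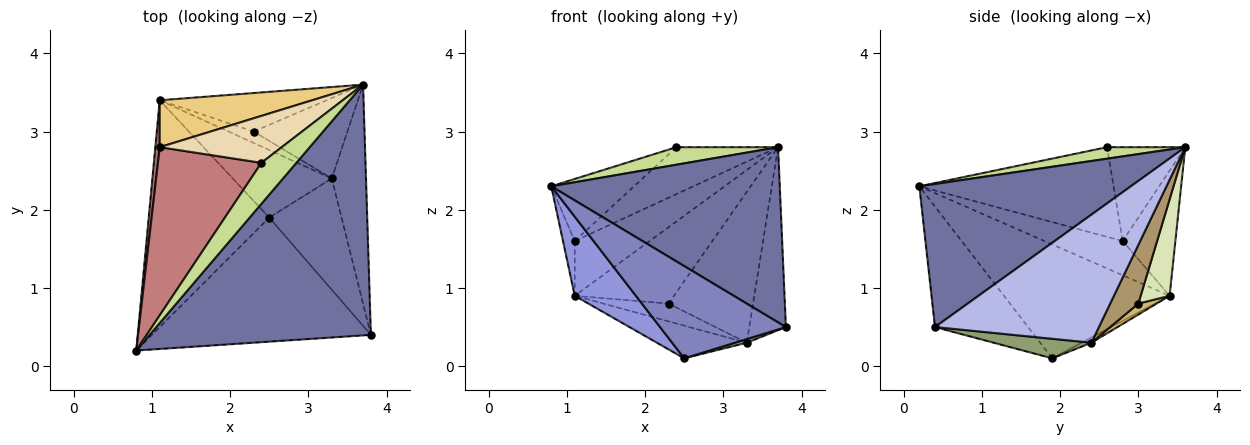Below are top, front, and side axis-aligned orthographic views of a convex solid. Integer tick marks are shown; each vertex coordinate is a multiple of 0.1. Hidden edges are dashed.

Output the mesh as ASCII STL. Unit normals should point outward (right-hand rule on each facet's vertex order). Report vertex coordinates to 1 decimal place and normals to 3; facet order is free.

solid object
 facet normal 0.468 -0.506 0.724
  outer loop
   vertex 3.7 3.6 2.8
   vertex 0.8 0.2 2.3
   vertex 3.8 0.4 0.5
  endloop
 endfacet
 facet normal -0.404 -0.546 -0.734
  outer loop
   vertex 2.5 1.9 0.1
   vertex 3.8 0.4 0.5
   vertex 0.8 0.2 2.3
  endloop
 endfacet
 facet normal -0.666 -0.246 -0.704
  outer loop
   vertex 1.1 3.4 0.9
   vertex 2.5 1.9 0.1
   vertex 0.8 0.2 2.3
  endloop
 endfacet
 facet normal 0.944 0.211 -0.252
  outer loop
   vertex 3.3 2.4 0.3
   vertex 3.7 3.6 2.8
   vertex 3.8 0.4 0.5
  endloop
 endfacet
 facet normal 0.261 -0.031 -0.965
  outer loop
   vertex 3.3 2.4 0.3
   vertex 3.8 0.4 0.5
   vertex 2.5 1.9 0.1
  endloop
 endfacet
 facet normal -0.047 0.435 -0.899
  outer loop
   vertex 3.3 2.4 0.3
   vertex 2.5 1.9 0.1
   vertex 1.1 3.4 0.9
  endloop
 endfacet
 facet normal 0.290 -0.376 0.880
  outer loop
   vertex 2.4 2.6 2.8
   vertex 0.8 0.2 2.3
   vertex 3.7 3.6 2.8
  endloop
 endfacet
 facet normal 0.252 0.864 -0.436
  outer loop
   vertex 2.3 3.0 0.8
   vertex 1.1 3.4 0.9
   vertex 3.7 3.6 2.8
  endloop
 endfacet
 facet normal 0.282 0.846 -0.451
  outer loop
   vertex 2.3 3.0 0.8
   vertex 3.7 3.6 2.8
   vertex 3.3 2.4 0.3
  endloop
 endfacet
 facet normal 0.230 0.820 -0.525
  outer loop
   vertex 2.3 3.0 0.8
   vertex 3.3 2.4 0.3
   vertex 1.1 3.4 0.9
  endloop
 endfacet
 facet normal -0.471 0.670 0.574
  outer loop
   vertex 1.1 2.8 1.6
   vertex 3.7 3.6 2.8
   vertex 1.1 3.4 0.9
  endloop
 endfacet
 facet normal -0.478 0.621 0.621
  outer loop
   vertex 1.1 2.8 1.6
   vertex 2.4 2.6 2.8
   vertex 3.7 3.6 2.8
  endloop
 endfacet
 facet normal -0.981 0.147 0.126
  outer loop
   vertex 1.1 2.8 1.6
   vertex 1.1 3.4 0.9
   vertex 0.8 0.2 2.3
  endloop
 endfacet
 facet normal -0.631 0.269 0.728
  outer loop
   vertex 1.1 2.8 1.6
   vertex 0.8 0.2 2.3
   vertex 2.4 2.6 2.8
  endloop
 endfacet
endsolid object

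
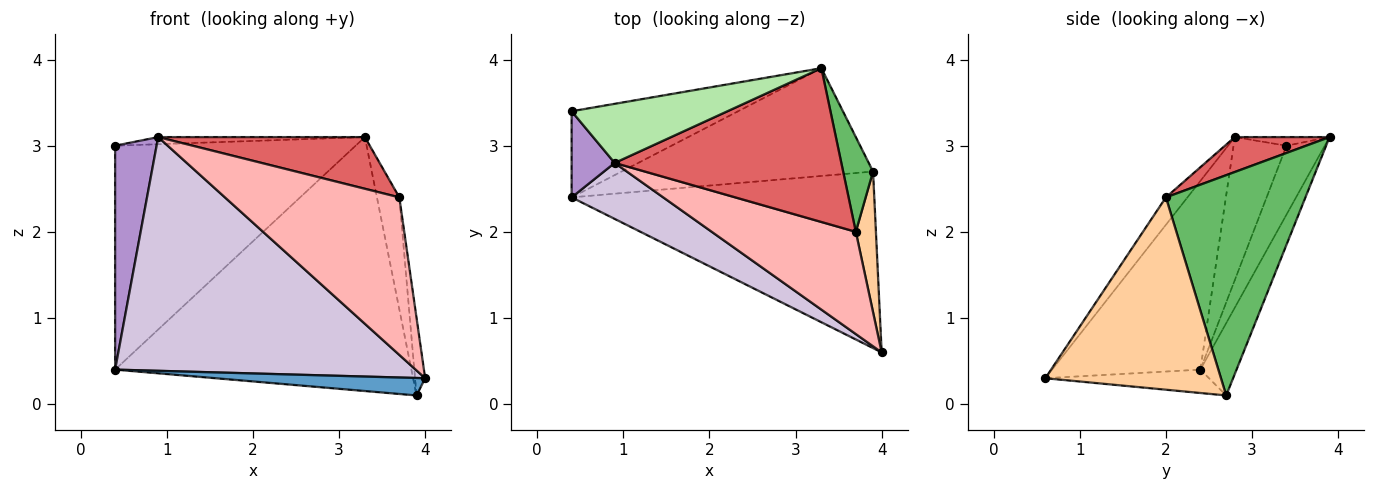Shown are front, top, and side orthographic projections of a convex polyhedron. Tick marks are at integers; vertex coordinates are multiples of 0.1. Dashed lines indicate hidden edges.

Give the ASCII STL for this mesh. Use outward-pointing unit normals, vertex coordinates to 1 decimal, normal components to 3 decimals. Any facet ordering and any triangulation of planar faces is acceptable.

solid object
 facet normal -0.077 -0.098 -0.992
  outer loop
   vertex 0.4 2.4 0.4
   vertex 3.9 2.7 0.1
   vertex 4.0 0.6 0.3
  endloop
 endfacet
 facet normal -0.147 0.923 -0.355
  outer loop
   vertex 0.4 2.4 0.4
   vertex 0.4 3.4 3.0
   vertex 3.3 3.9 3.1
  endloop
 endfacet
 facet normal -0.112 0.915 -0.388
  outer loop
   vertex 0.4 2.4 0.4
   vertex 3.3 3.9 3.1
   vertex 3.9 2.7 0.1
  endloop
 endfacet
 facet normal 0.993 0.057 0.104
  outer loop
   vertex 3.7 2.0 2.4
   vertex 4.0 0.6 0.3
   vertex 3.9 2.7 0.1
  endloop
 endfacet
 facet normal 0.979 0.157 0.133
  outer loop
   vertex 3.7 2.0 2.4
   vertex 3.9 2.7 0.1
   vertex 3.3 3.9 3.1
  endloop
 endfacet
 facet normal -0.055 0.120 0.991
  outer loop
   vertex 0.9 2.8 3.1
   vertex 3.3 3.9 3.1
   vertex 0.4 3.4 3.0
  endloop
 endfacet
 facet normal 0.144 -0.315 0.938
  outer loop
   vertex 0.9 2.8 3.1
   vertex 3.7 2.0 2.4
   vertex 3.3 3.9 3.1
  endloop
 endfacet
 facet normal -0.103 -0.834 0.542
  outer loop
   vertex 0.9 2.8 3.1
   vertex 4.0 0.6 0.3
   vertex 3.7 2.0 2.4
  endloop
 endfacet
 facet normal -0.766 -0.600 0.231
  outer loop
   vertex 0.9 2.8 3.1
   vertex 0.4 3.4 3.0
   vertex 0.4 2.4 0.4
  endloop
 endfacet
 facet normal -0.433 -0.877 0.210
  outer loop
   vertex 0.9 2.8 3.1
   vertex 0.4 2.4 0.4
   vertex 4.0 0.6 0.3
  endloop
 endfacet
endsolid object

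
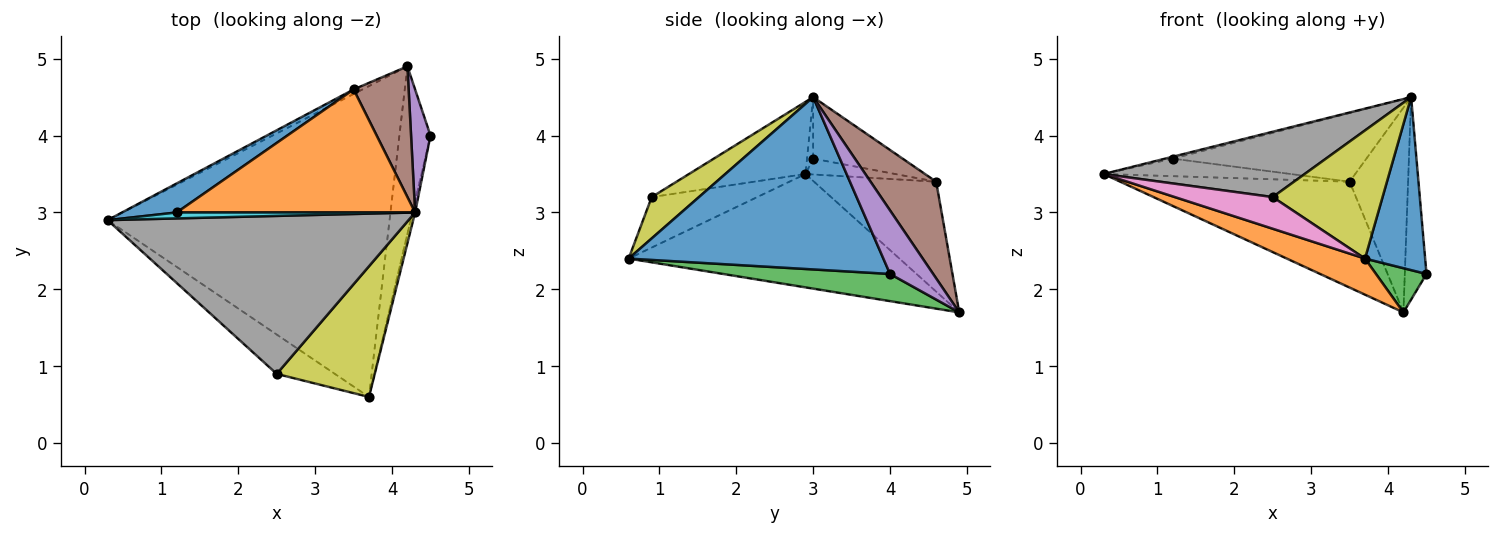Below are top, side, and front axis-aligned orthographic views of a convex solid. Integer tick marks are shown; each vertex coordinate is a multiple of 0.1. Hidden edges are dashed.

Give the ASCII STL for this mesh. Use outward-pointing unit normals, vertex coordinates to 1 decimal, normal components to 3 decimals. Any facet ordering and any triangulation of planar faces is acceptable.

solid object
 facet normal 0.973 -0.230 -0.015
  outer loop
   vertex 4.3 3.0 4.5
   vertex 3.7 0.6 2.4
   vertex 4.5 4.0 2.2
  endloop
 endfacet
 facet normal -0.371 -0.107 -0.922
  outer loop
   vertex 4.2 4.9 1.7
   vertex 3.7 0.6 2.4
   vertex 0.3 2.9 3.5
  endloop
 endfacet
 facet normal 0.645 -0.195 -0.739
  outer loop
   vertex 4.2 4.9 1.7
   vertex 4.5 4.0 2.2
   vertex 3.7 0.6 2.4
  endloop
 endfacet
 facet normal -0.470 0.882 -0.038
  outer loop
   vertex 4.2 4.9 1.7
   vertex 0.3 2.9 3.5
   vertex 3.5 4.6 3.4
  endloop
 endfacet
 facet normal 0.862 0.434 0.263
  outer loop
   vertex 4.2 4.9 1.7
   vertex 4.3 3.0 4.5
   vertex 4.5 4.0 2.2
  endloop
 endfacet
 facet normal 0.687 0.612 0.391
  outer loop
   vertex 4.2 4.9 1.7
   vertex 3.5 4.6 3.4
   vertex 4.3 3.0 4.5
  endloop
 endfacet
 facet normal -0.560 -0.519 -0.645
  outer loop
   vertex 2.5 0.9 3.2
   vertex 0.3 2.9 3.5
   vertex 3.7 0.6 2.4
  endloop
 endfacet
 facet normal -0.216 -0.373 0.902
  outer loop
   vertex 2.5 0.9 3.2
   vertex 4.3 3.0 4.5
   vertex 0.3 2.9 3.5
  endloop
 endfacet
 facet normal 0.288 -0.670 0.684
  outer loop
   vertex 2.5 0.9 3.2
   vertex 3.7 0.6 2.4
   vertex 4.3 3.0 4.5
  endloop
 endfacet
 facet normal -0.239 0.298 0.924
  outer loop
   vertex 1.2 3.0 3.7
   vertex 0.3 2.9 3.5
   vertex 4.3 3.0 4.5
  endloop
 endfacet
 facet normal -0.240 0.501 0.831
  outer loop
   vertex 1.2 3.0 3.7
   vertex 3.5 4.6 3.4
   vertex 0.3 2.9 3.5
  endloop
 endfacet
 facet normal -0.220 0.476 0.852
  outer loop
   vertex 1.2 3.0 3.7
   vertex 4.3 3.0 4.5
   vertex 3.5 4.6 3.4
  endloop
 endfacet
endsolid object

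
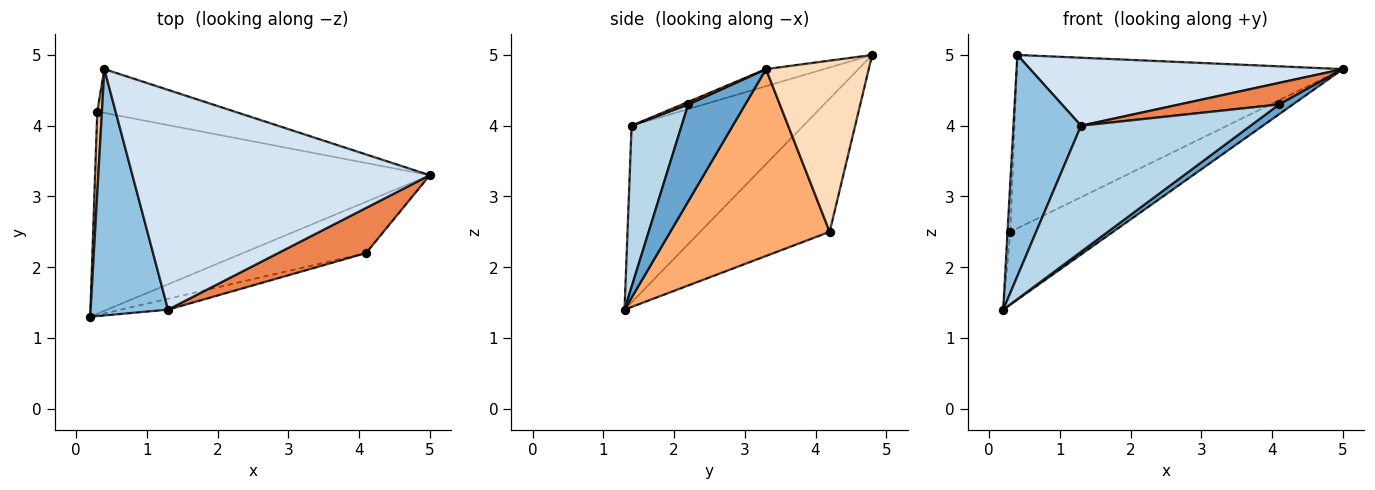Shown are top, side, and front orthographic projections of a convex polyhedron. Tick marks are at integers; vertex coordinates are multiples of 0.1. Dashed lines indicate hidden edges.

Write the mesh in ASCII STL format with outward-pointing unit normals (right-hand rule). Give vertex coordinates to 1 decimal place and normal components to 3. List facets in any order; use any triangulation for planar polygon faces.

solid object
 facet normal 0.612 -0.147 -0.777
  outer loop
   vertex 4.1 2.2 4.3
   vertex 0.2 1.3 1.4
   vertex 5.0 3.3 4.8
  endloop
 endfacet
 facet normal -0.862 -0.339 0.378
  outer loop
   vertex 1.3 1.4 4.0
   vertex 0.4 4.8 5.0
   vertex 0.2 1.3 1.4
  endloop
 endfacet
 facet normal 0.282 -0.956 -0.083
  outer loop
   vertex 1.3 1.4 4.0
   vertex 0.2 1.3 1.4
   vertex 4.1 2.2 4.3
  endloop
 endfacet
 facet normal -0.055 -0.295 0.954
  outer loop
   vertex 1.3 1.4 4.0
   vertex 5.0 3.3 4.8
   vertex 0.4 4.8 5.0
  endloop
 endfacet
 facet normal 0.027 -0.432 0.902
  outer loop
   vertex 1.3 1.4 4.0
   vertex 4.1 2.2 4.3
   vertex 5.0 3.3 4.8
  endloop
 endfacet
 facet normal 0.465 0.300 -0.833
  outer loop
   vertex 0.3 4.2 2.5
   vertex 5.0 3.3 4.8
   vertex 0.2 1.3 1.4
  endloop
 endfacet
 facet normal -0.999 0.021 0.035
  outer loop
   vertex 0.3 4.2 2.5
   vertex 0.2 1.3 1.4
   vertex 0.4 4.8 5.0
  endloop
 endfacet
 facet normal 0.292 0.927 -0.234
  outer loop
   vertex 0.3 4.2 2.5
   vertex 0.4 4.8 5.0
   vertex 5.0 3.3 4.8
  endloop
 endfacet
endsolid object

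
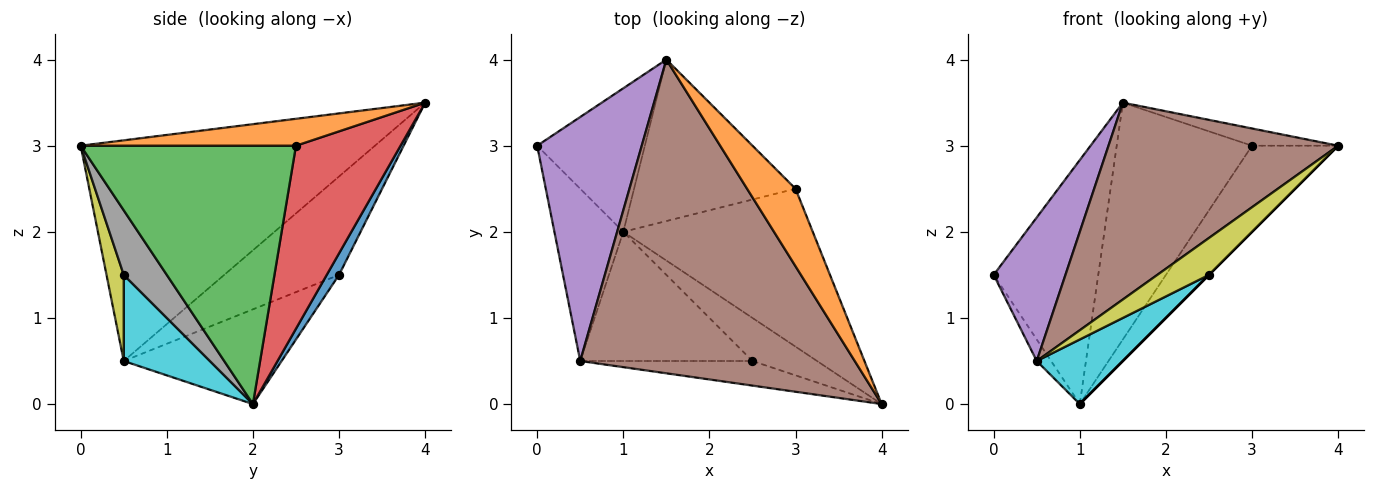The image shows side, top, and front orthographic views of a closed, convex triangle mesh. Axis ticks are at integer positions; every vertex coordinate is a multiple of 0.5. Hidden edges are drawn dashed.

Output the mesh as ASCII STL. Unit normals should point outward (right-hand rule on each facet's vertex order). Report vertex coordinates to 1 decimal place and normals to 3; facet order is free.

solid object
 facet normal 0.101 0.858 -0.504
  outer loop
   vertex 1.0 2.0 0.0
   vertex 0.0 3.0 1.5
   vertex 1.5 4.0 3.5
  endloop
 endfacet
 facet normal 0.477 0.191 0.858
  outer loop
   vertex 3.0 2.5 3.0
   vertex 1.5 4.0 3.5
   vertex 4.0 0.0 3.0
  endloop
 endfacet
 facet normal 0.767 0.307 -0.563
  outer loop
   vertex 3.0 2.5 3.0
   vertex 4.0 0.0 3.0
   vertex 1.0 2.0 0.0
  endloop
 endfacet
 facet normal 0.538 0.696 -0.475
  outer loop
   vertex 3.0 2.5 3.0
   vertex 1.0 2.0 0.0
   vertex 1.5 4.0 3.5
  endloop
 endfacet
 facet normal -0.630 -0.394 0.669
  outer loop
   vertex 0.5 0.5 0.5
   vertex 1.5 4.0 3.5
   vertex 0.0 3.0 1.5
  endloop
 endfacet
 facet normal -0.563 -0.439 0.700
  outer loop
   vertex 0.5 0.5 0.5
   vertex 4.0 0.0 3.0
   vertex 1.5 4.0 3.5
  endloop
 endfacet
 facet normal -0.807 0.073 -0.587
  outer loop
   vertex 0.5 0.5 0.5
   vertex 0.0 3.0 1.5
   vertex 1.0 2.0 0.0
  endloop
 endfacet
 facet normal 0.707 0.000 -0.707
  outer loop
   vertex 2.5 0.5 1.5
   vertex 1.0 2.0 0.0
   vertex 4.0 0.0 3.0
  endloop
 endfacet
 facet normal 0.267 -0.802 -0.535
  outer loop
   vertex 2.5 0.5 1.5
   vertex 4.0 0.0 3.0
   vertex 0.5 0.5 0.5
  endloop
 endfacet
 facet normal 0.408 -0.408 -0.816
  outer loop
   vertex 2.5 0.5 1.5
   vertex 0.5 0.5 0.5
   vertex 1.0 2.0 0.0
  endloop
 endfacet
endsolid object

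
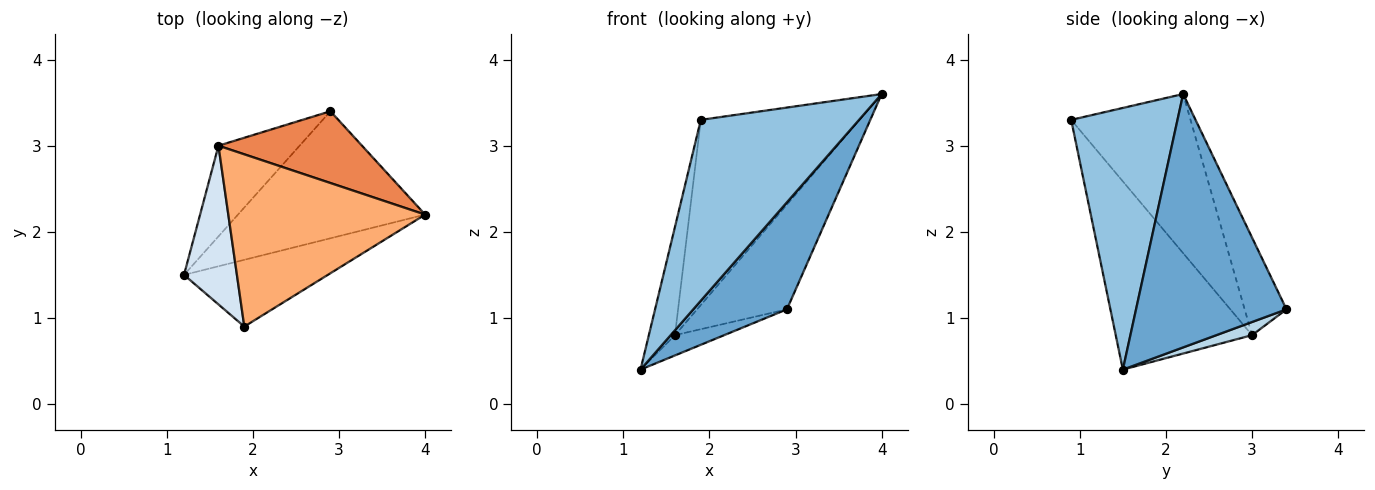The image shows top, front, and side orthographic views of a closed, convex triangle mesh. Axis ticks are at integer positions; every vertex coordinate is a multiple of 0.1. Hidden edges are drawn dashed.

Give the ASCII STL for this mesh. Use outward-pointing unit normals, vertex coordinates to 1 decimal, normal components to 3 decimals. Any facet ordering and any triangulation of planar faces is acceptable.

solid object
 facet normal 0.719 -0.448 -0.531
  outer loop
   vertex 2.9 3.4 1.1
   vertex 4.0 2.2 3.6
   vertex 1.2 1.5 0.4
  endloop
 endfacet
 facet normal 0.533 -0.794 -0.293
  outer loop
   vertex 1.9 0.9 3.3
   vertex 1.2 1.5 0.4
   vertex 4.0 2.2 3.6
  endloop
 endfacet
 facet normal 0.156 0.215 -0.964
  outer loop
   vertex 1.6 3.0 0.8
   vertex 2.9 3.4 1.1
   vertex 1.2 1.5 0.4
  endloop
 endfacet
 facet normal -0.947 0.182 0.266
  outer loop
   vertex 1.6 3.0 0.8
   vertex 1.2 1.5 0.4
   vertex 1.9 0.9 3.3
  endloop
 endfacet
 facet normal -0.359 0.770 0.527
  outer loop
   vertex 1.6 3.0 0.8
   vertex 4.0 2.2 3.6
   vertex 2.9 3.4 1.1
  endloop
 endfacet
 facet normal -0.482 0.641 0.597
  outer loop
   vertex 1.6 3.0 0.8
   vertex 1.9 0.9 3.3
   vertex 4.0 2.2 3.6
  endloop
 endfacet
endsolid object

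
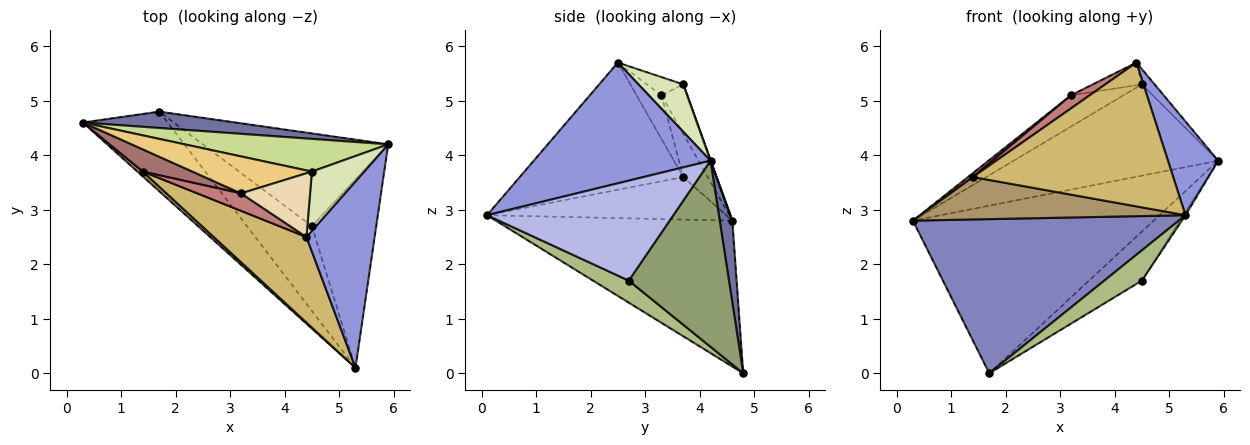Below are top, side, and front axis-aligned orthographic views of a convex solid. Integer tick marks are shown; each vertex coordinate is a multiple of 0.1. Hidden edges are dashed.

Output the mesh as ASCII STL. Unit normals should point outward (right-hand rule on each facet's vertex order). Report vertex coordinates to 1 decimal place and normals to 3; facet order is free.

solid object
 facet normal 0.052 0.994 0.097
  outer loop
   vertex 1.7 4.8 0.0
   vertex 0.3 4.6 2.8
   vertex 5.9 4.2 3.9
  endloop
 endfacet
 facet normal -0.620 -0.697 -0.360
  outer loop
   vertex 1.7 4.8 0.0
   vertex 5.3 0.1 2.9
   vertex 0.3 4.6 2.8
  endloop
 endfacet
 facet normal 0.845 -0.240 0.478
  outer loop
   vertex 4.4 2.5 5.7
   vertex 5.3 0.1 2.9
   vertex 5.9 4.2 3.9
  endloop
 endfacet
 facet normal 0.841 0.009 -0.541
  outer loop
   vertex 4.5 2.7 1.7
   vertex 5.9 4.2 3.9
   vertex 5.3 0.1 2.9
  endloop
 endfacet
 facet normal 0.664 0.350 -0.661
  outer loop
   vertex 4.5 2.7 1.7
   vertex 1.7 4.8 0.0
   vertex 5.9 4.2 3.9
  endloop
 endfacet
 facet normal 0.304 -0.320 -0.897
  outer loop
   vertex 4.5 2.7 1.7
   vertex 5.3 0.1 2.9
   vertex 1.7 4.8 0.0
  endloop
 endfacet
 facet normal 0.001 0.941 0.337
  outer loop
   vertex 4.5 3.7 5.3
   vertex 5.9 4.2 3.9
   vertex 0.3 4.6 2.8
  endloop
 endfacet
 facet normal 0.660 0.187 0.727
  outer loop
   vertex 4.5 3.7 5.3
   vertex 4.4 2.5 5.7
   vertex 5.9 4.2 3.9
  endloop
 endfacet
 facet normal -0.667 -0.740 0.086
  outer loop
   vertex 1.4 3.7 3.6
   vertex 0.3 4.6 2.8
   vertex 5.3 0.1 2.9
  endloop
 endfacet
 facet normal -0.574 -0.704 0.418
  outer loop
   vertex 1.4 3.7 3.6
   vertex 5.3 0.1 2.9
   vertex 4.4 2.5 5.7
  endloop
 endfacet
 facet normal -0.301 0.616 0.728
  outer loop
   vertex 3.2 3.3 5.1
   vertex 4.5 3.7 5.3
   vertex 0.3 4.6 2.8
  endloop
 endfacet
 facet normal -0.241 0.325 0.915
  outer loop
   vertex 3.2 3.3 5.1
   vertex 4.4 2.5 5.7
   vertex 4.5 3.7 5.3
  endloop
 endfacet
 facet normal -0.652 -0.133 0.747
  outer loop
   vertex 3.2 3.3 5.1
   vertex 0.3 4.6 2.8
   vertex 1.4 3.7 3.6
  endloop
 endfacet
 facet normal -0.625 -0.469 0.625
  outer loop
   vertex 3.2 3.3 5.1
   vertex 1.4 3.7 3.6
   vertex 4.4 2.5 5.7
  endloop
 endfacet
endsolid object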